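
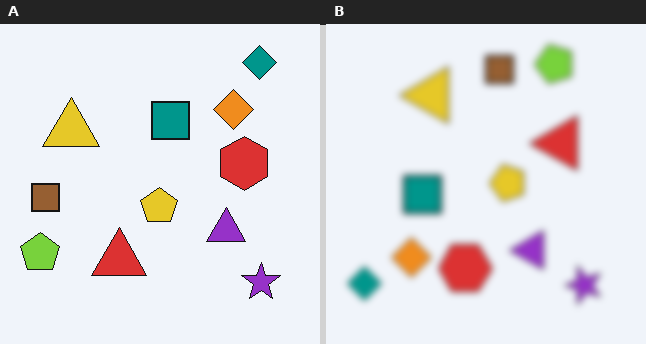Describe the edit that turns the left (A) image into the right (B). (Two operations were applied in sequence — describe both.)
Noticeably gaussian-blurred, then transposed (reflected across the top-left ↔ bottom-right diagonal).

Shape edges and outlines are uniformly softened across the whole image. Shapes have swapped their row and column positions — what was in the top-right is now in the bottom-left — a diagonal reflection.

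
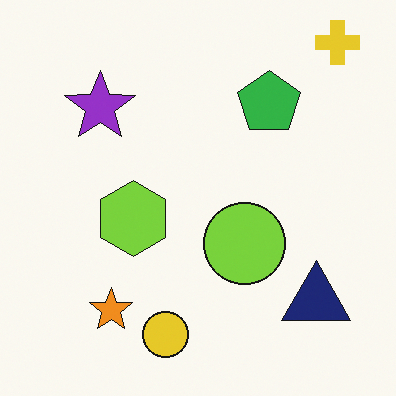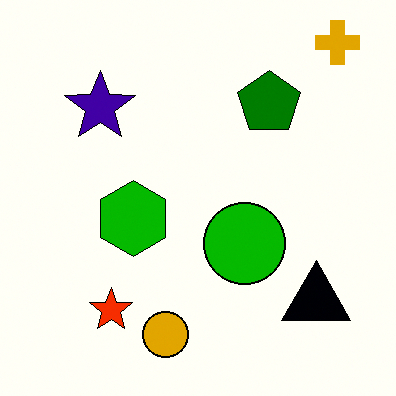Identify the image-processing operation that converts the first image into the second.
Boosted in contrast.

Tones are pushed away from mid-grey across the whole image — a global contrast change.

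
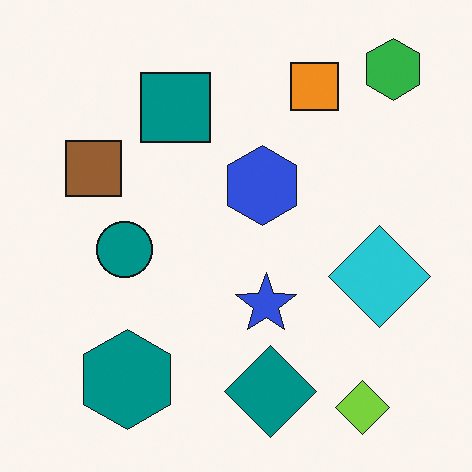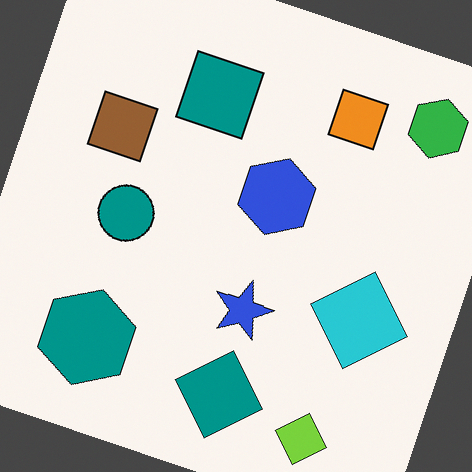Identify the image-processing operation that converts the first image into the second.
Rotated clockwise by a clearly visible amount.

Every shape is tilted by the same angle and the image corners show triangular fill wedges — a whole-image rotation by a non-right angle.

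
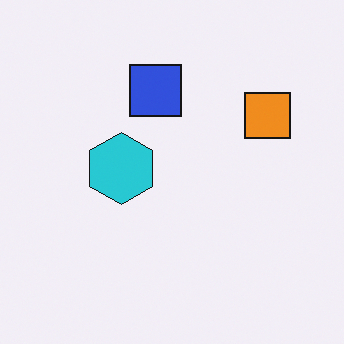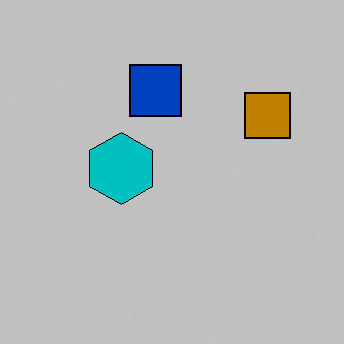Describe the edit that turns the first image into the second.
The transformation is: aggressively posterized.

Each flat color has snapped to a coarser quantized level — most visibly, the near-white background has dropped to a flat grey.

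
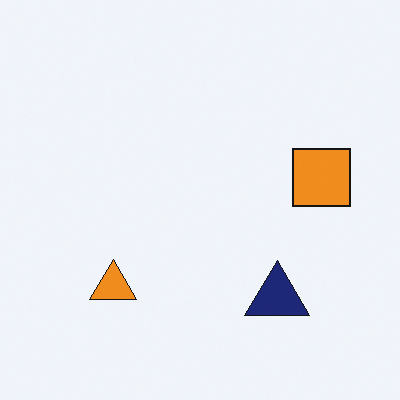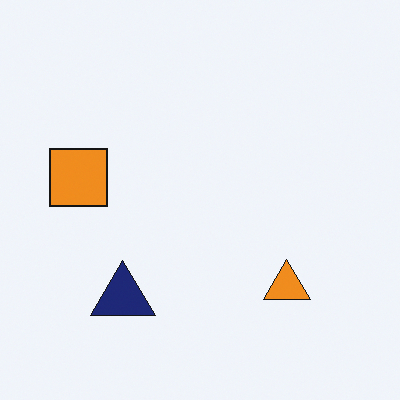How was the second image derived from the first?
The image was flipped horizontally (left ↔ right).

The orange square is in the right of the first image and the left of the second — shapes on opposite sides of the vertical midline have swapped in a mirror flip.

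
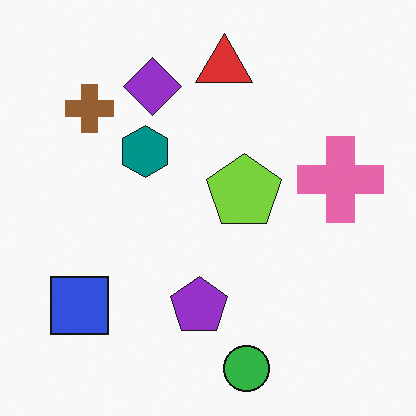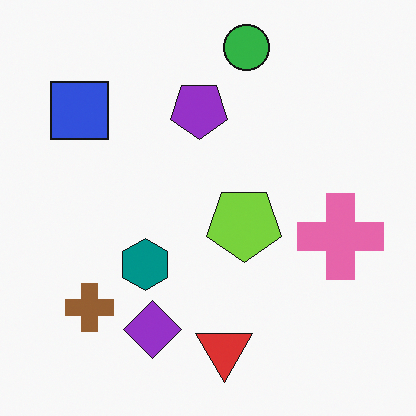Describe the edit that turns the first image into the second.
The transformation is: flipped vertically (top ↔ bottom).

The green circle is in the bottom of the first image and the top of the second — shapes on opposite sides of the horizontal midline have swapped in a mirror flip.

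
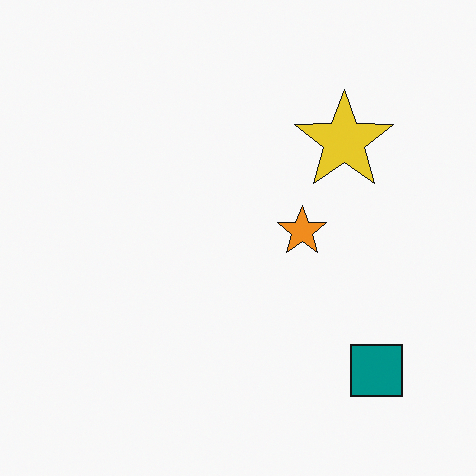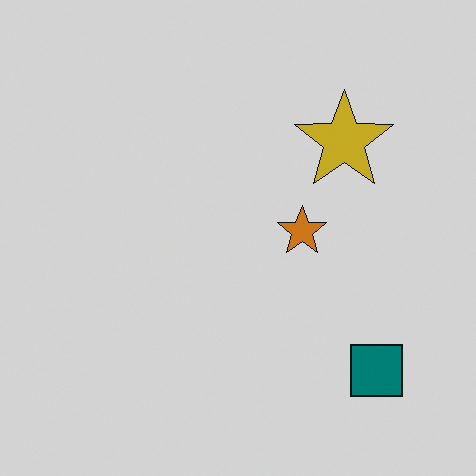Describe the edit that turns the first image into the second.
The image was darkened a little.

Every pixel — background and shapes alike — is uniformly darkened.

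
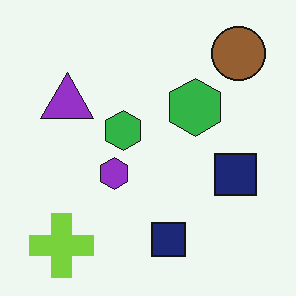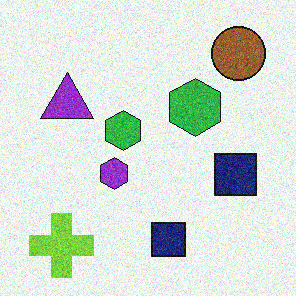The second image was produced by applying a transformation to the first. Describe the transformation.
Degraded with visible gaussian noise.

Random speckle covers the whole image, including the flat background.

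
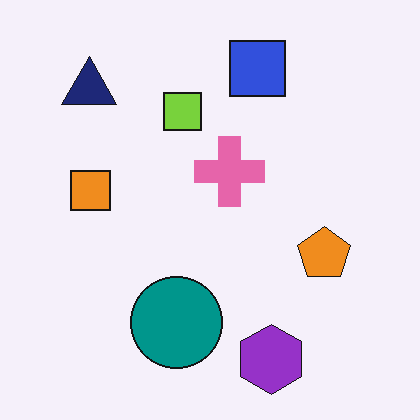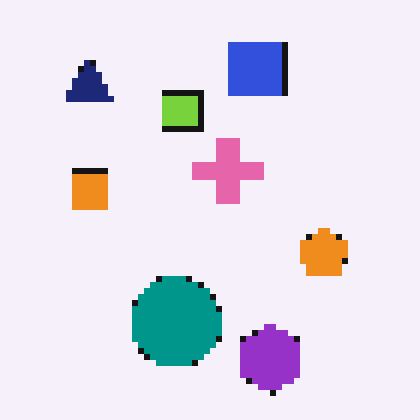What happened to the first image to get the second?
The image was pixelated into visible square blocks.

Shapes are reduced to large square blocks; fine edges and outlines are lost — a downscale-then-upscale (mosaic) effect.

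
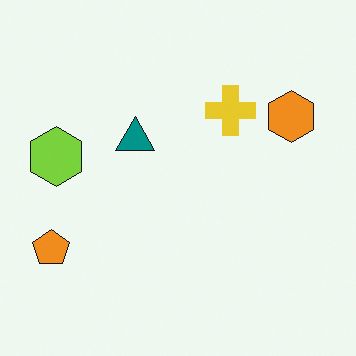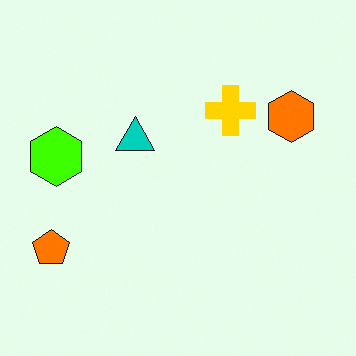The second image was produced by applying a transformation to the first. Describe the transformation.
Made much more vivid (saturation change).

All colors are more vivid — a global saturation change.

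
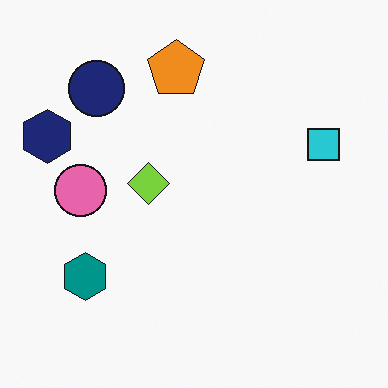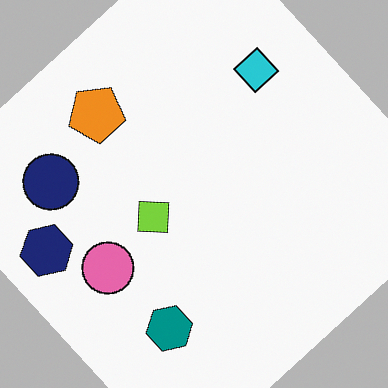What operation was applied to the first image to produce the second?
The transformation is: rotated counter-clockwise by a large amount — several tens of degrees.

Every shape is tilted by the same angle and the image corners show triangular fill wedges — a whole-image rotation by a non-right angle.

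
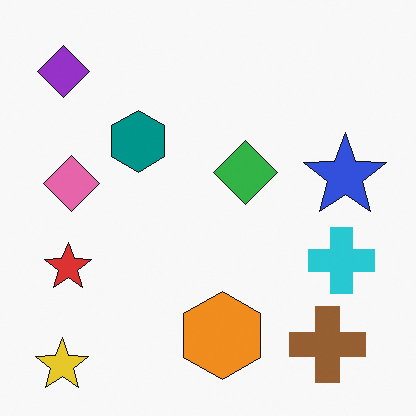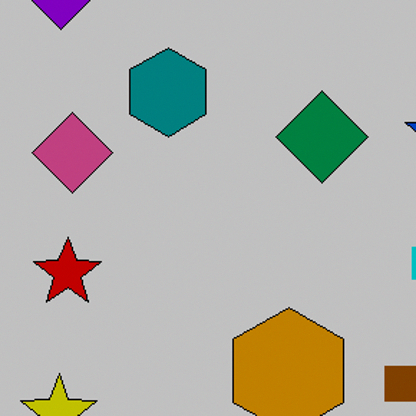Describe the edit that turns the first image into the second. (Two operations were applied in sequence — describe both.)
The second image is the first heavily posterized to just a handful of flat colors, then cropped slightly and scaled back up.

Each flat color has snapped to a coarser quantized level — most visibly, the near-white background has dropped to a flat grey. The visible shapes are larger and the field of view is narrower; shapes near the original edges may be partly or wholly outside the frame — a crop-and-rescale.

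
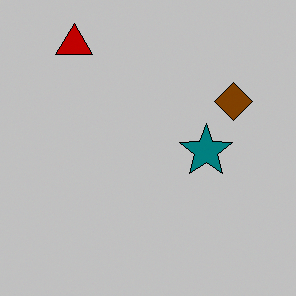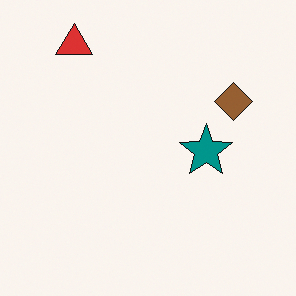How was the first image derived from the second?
This is the original image heavily posterized to just a handful of flat colors.

Each flat color has snapped to a coarser quantized level — most visibly, the near-white background has dropped to a flat grey.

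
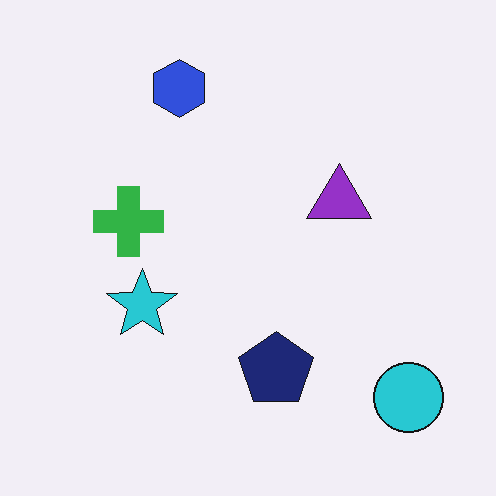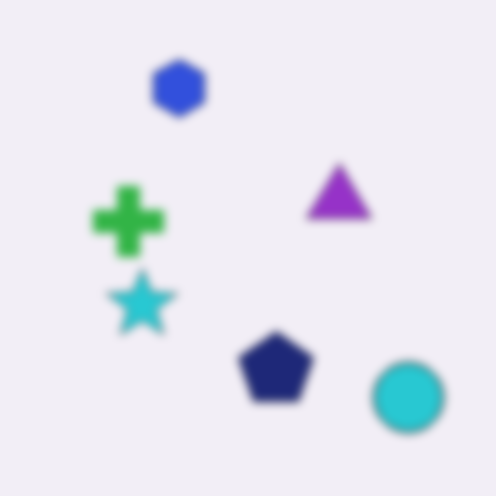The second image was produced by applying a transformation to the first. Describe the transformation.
This is the original image moderately blurred.

Shape edges and outlines are uniformly softened across the whole image.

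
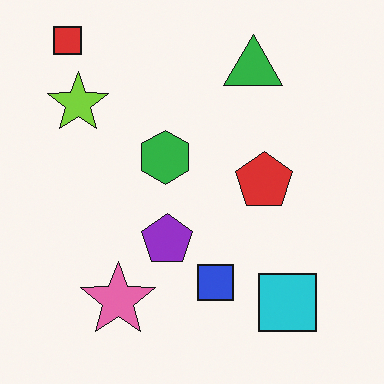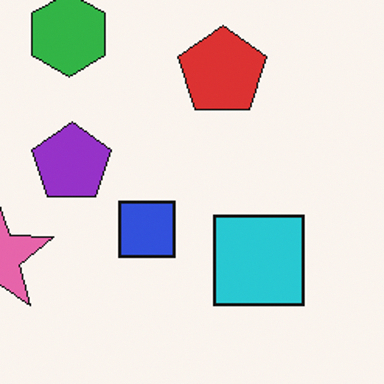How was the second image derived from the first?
It was cropped to a modestly smaller region and rescaled.

The visible shapes are larger and the field of view is narrower; shapes near the original edges may be partly or wholly outside the frame — a crop-and-rescale.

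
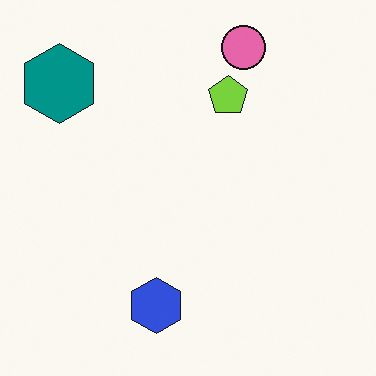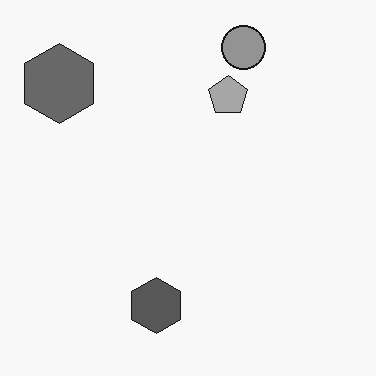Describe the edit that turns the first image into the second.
Converted to grayscale.

All color is removed — every shape is now a shade of grey.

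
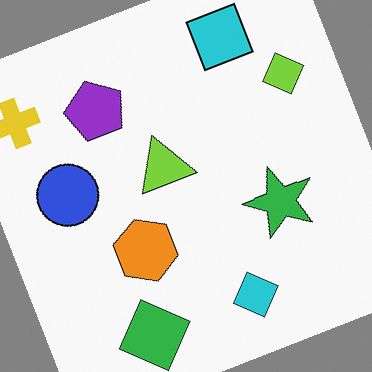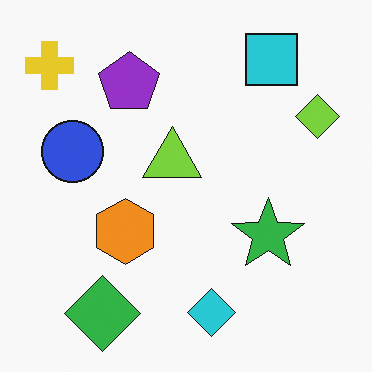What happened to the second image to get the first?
The first image is the second rotated counter-clockwise by a clearly visible amount.

Every shape is tilted by the same angle and the image corners show triangular fill wedges — a whole-image rotation by a non-right angle.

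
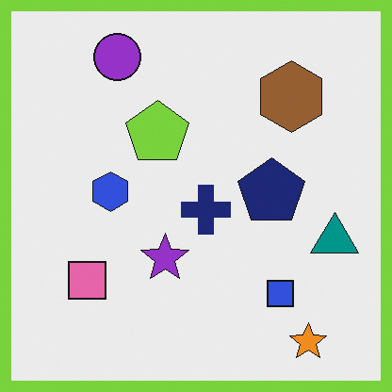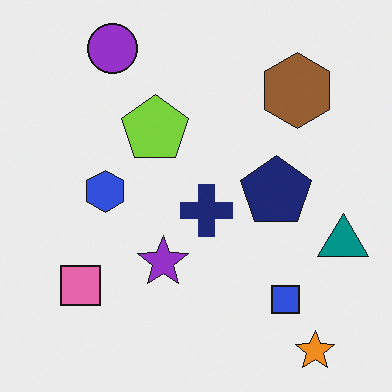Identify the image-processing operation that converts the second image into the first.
The image was framed with a lime border.

A solid lime frame runs around the edge of the first image, with the content slightly shrunk inside it.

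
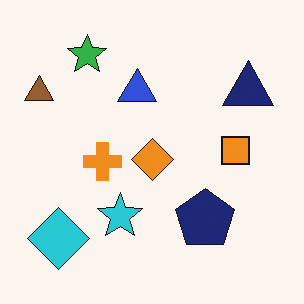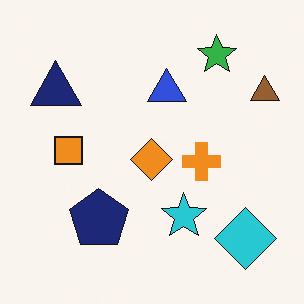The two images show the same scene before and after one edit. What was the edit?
It was flipped horizontally (left ↔ right).

The brown triangle is in the top-left of the first image and the top-right of the second — shapes on opposite sides of the vertical midline have swapped in a mirror flip.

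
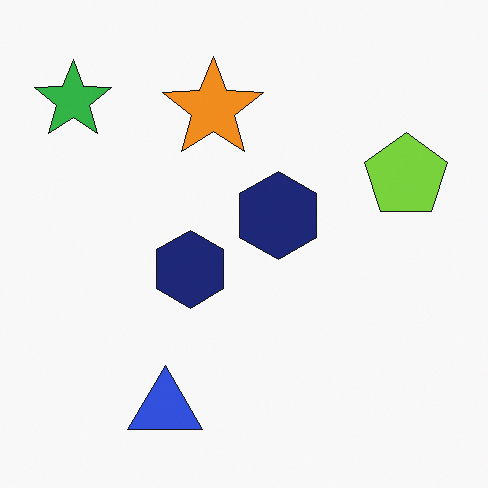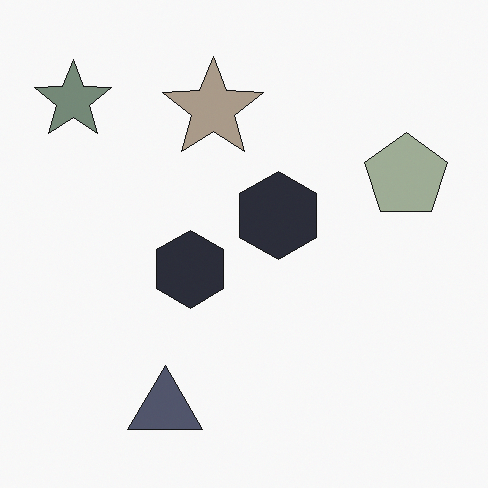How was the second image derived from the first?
The transformation is: made much more muted (saturation change).

All colors are more muted and greyish — a global saturation change.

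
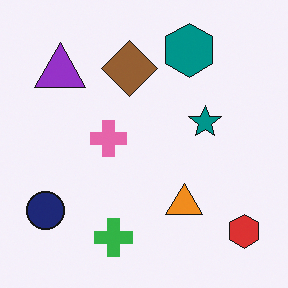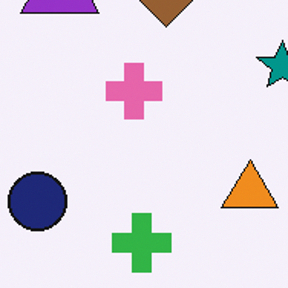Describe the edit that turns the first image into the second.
The transformation is: cropped to a modestly smaller region and rescaled.

The visible shapes are larger and the field of view is narrower; shapes near the original edges may be partly or wholly outside the frame — a crop-and-rescale.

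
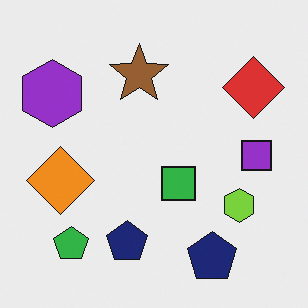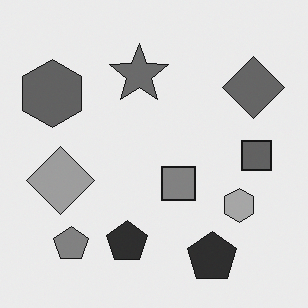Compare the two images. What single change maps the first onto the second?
It was converted to grayscale.

All color is removed — every shape is now a shade of grey.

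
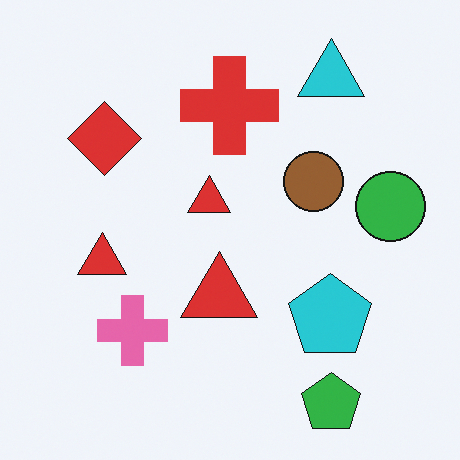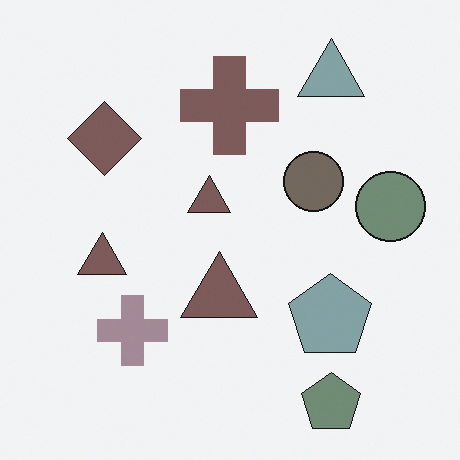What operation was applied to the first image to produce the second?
This is the original image made much more muted (saturation change).

All colors are more muted and greyish — a global saturation change.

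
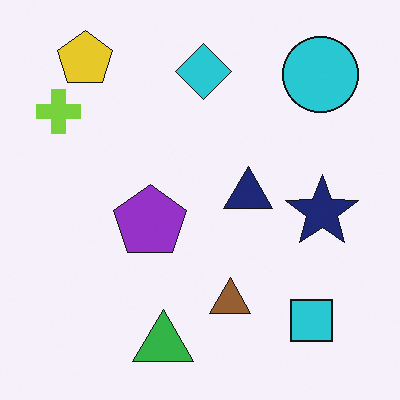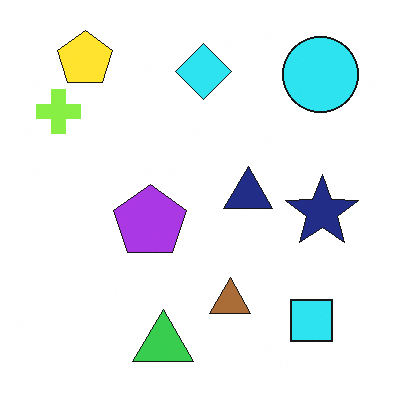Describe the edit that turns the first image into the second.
The transformation is: slightly brightened.

Every pixel — background and shapes alike — is uniformly brightened.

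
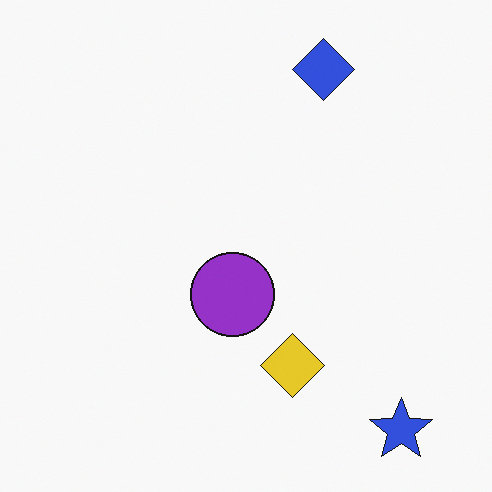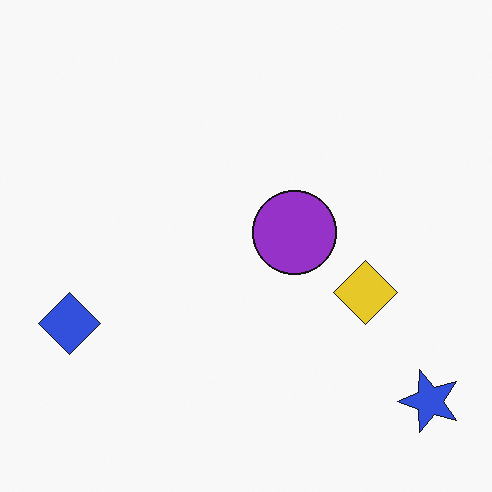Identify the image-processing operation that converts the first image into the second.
The second image is the first transposed (reflected across the top-left ↔ bottom-right diagonal).

Shapes have swapped their row and column positions — what was in the top-right is now in the bottom-left — a diagonal reflection.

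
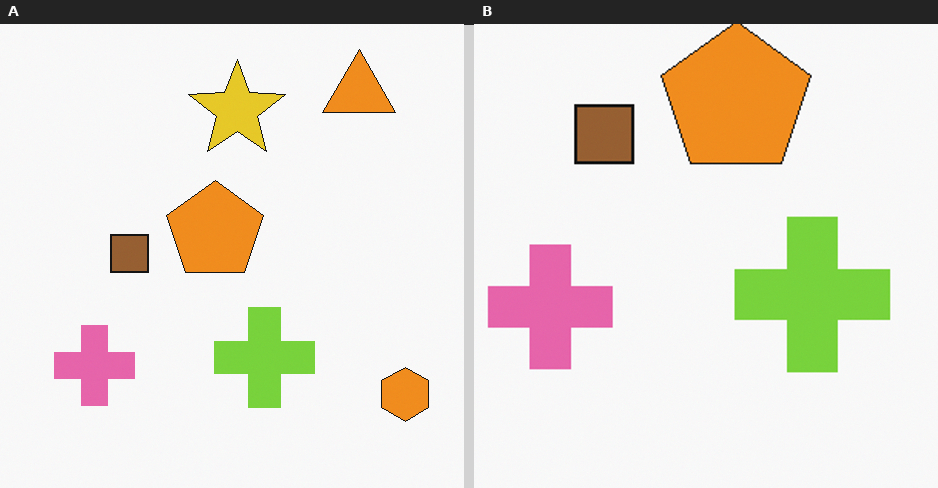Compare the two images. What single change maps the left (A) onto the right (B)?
The right (B) image is the left (A) cropped slightly and scaled back up.

The visible shapes are larger and the field of view is narrower; shapes near the original edges may be partly or wholly outside the frame — a crop-and-rescale.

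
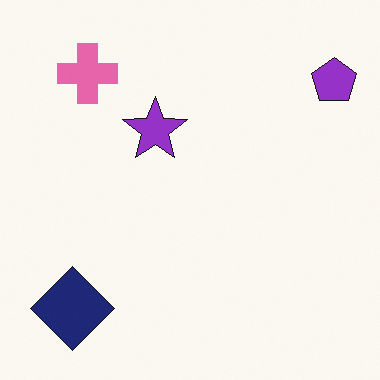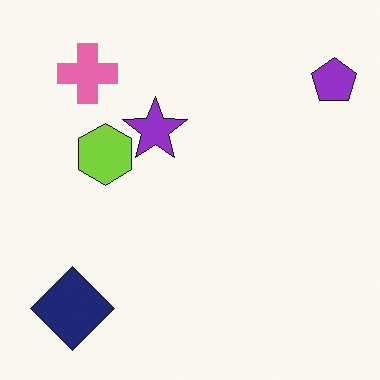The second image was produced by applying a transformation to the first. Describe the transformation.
The image was overlaid with an additional lime hexagon.

A lime hexagon appears in the second image that is absent from the first.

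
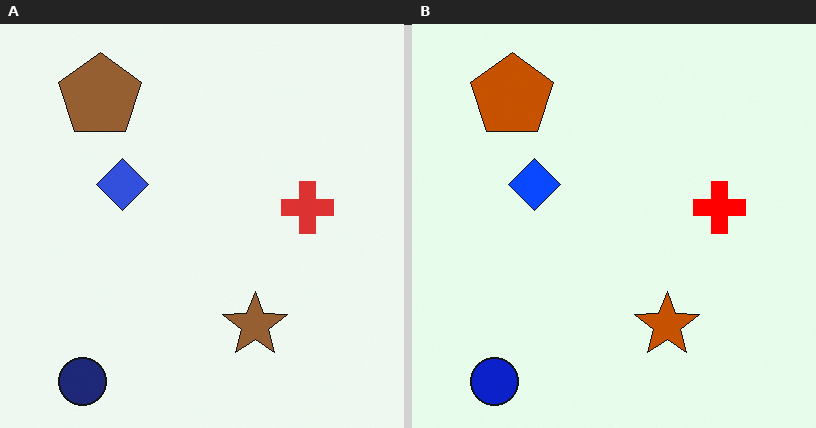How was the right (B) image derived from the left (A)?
Made much more vivid (saturation change).

All colors are more vivid — a global saturation change.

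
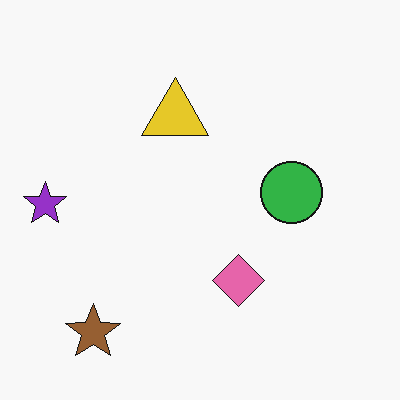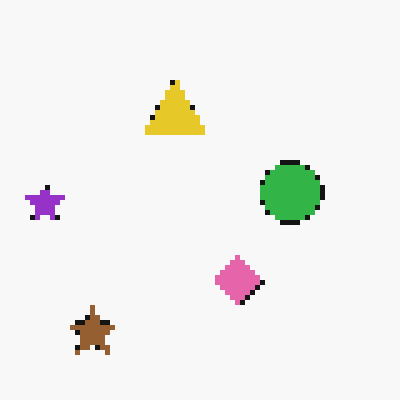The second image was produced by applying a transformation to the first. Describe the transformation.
The second image is the first mildly pixelated.

Shapes are reduced to large square blocks; fine edges and outlines are lost — a downscale-then-upscale (mosaic) effect.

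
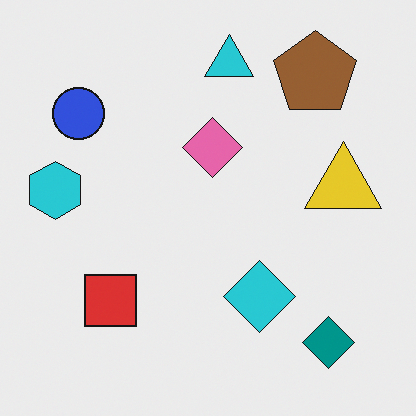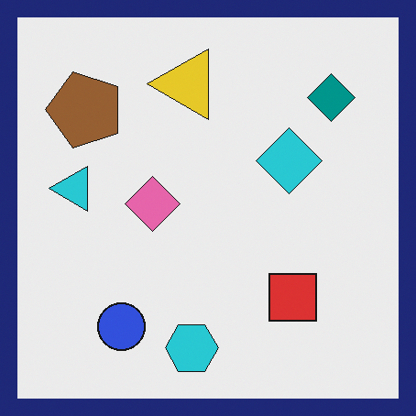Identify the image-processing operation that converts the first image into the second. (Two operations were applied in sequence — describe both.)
The transformation is: rotated 90° counter-clockwise, then framed with a navy border.

The teal diamond sits in the bottom-right of the first image and the top-right of the second — consistent with a whole-image 90° counter-clockwise rotation. A solid navy frame runs around the edge of the second image, with the content slightly shrunk inside it.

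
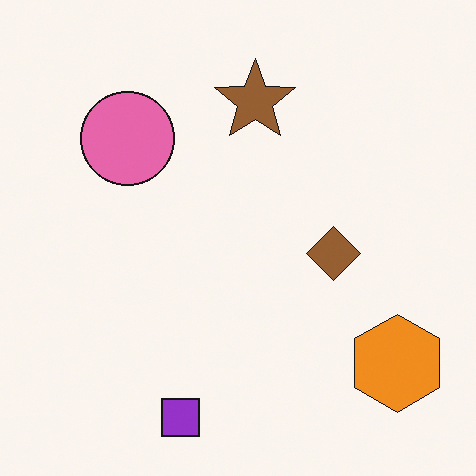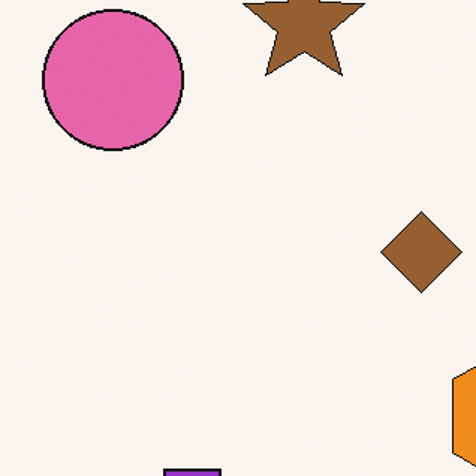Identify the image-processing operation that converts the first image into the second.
This is the original image cropped to a modestly smaller region and rescaled.

The visible shapes are larger and the field of view is narrower; shapes near the original edges may be partly or wholly outside the frame — a crop-and-rescale.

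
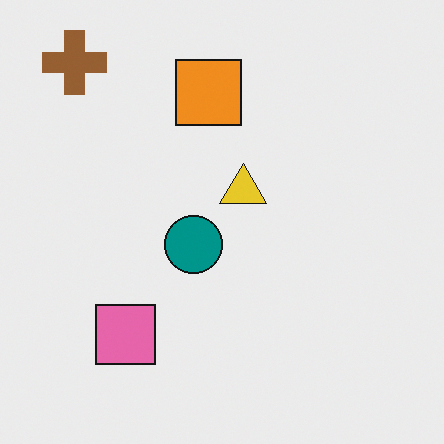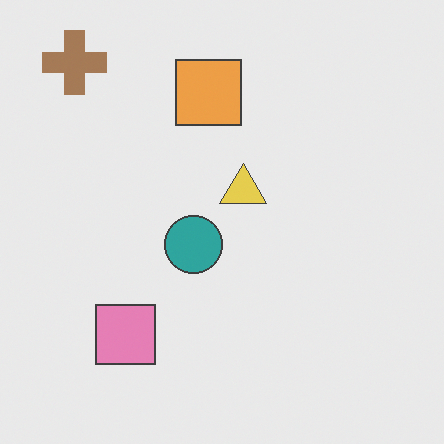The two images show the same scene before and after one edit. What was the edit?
Given slightly reduced contrast.

Tones are pushed toward mid-grey across the whole image — a global contrast change.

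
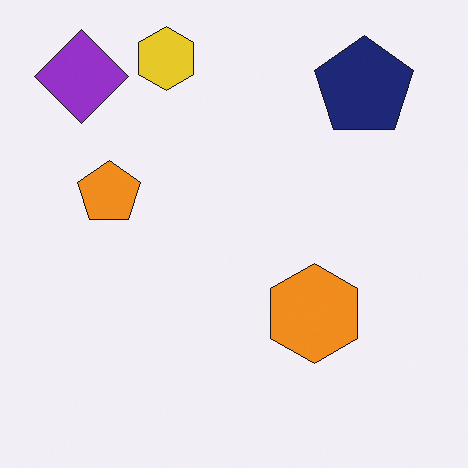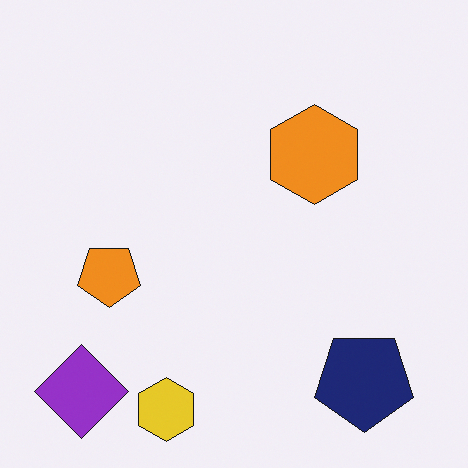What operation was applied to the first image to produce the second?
This is the original image flipped vertically (top ↔ bottom).

The yellow hexagon is in the top of the first image and the bottom of the second — shapes on opposite sides of the horizontal midline have swapped in a mirror flip.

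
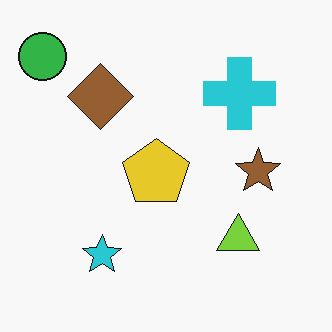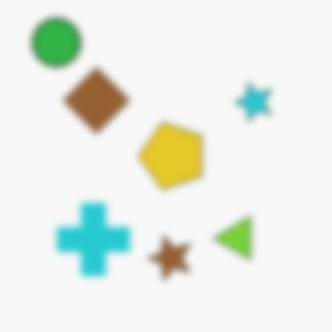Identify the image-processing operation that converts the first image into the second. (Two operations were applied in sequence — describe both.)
Transposed (reflected across the top-left ↔ bottom-right diagonal), then noticeably gaussian-blurred.

Shapes have swapped their row and column positions — what was in the top-right is now in the bottom-left — a diagonal reflection. Shape edges and outlines are uniformly softened across the whole image.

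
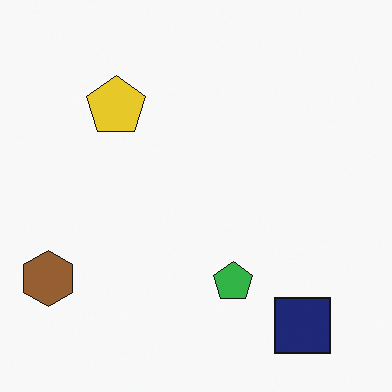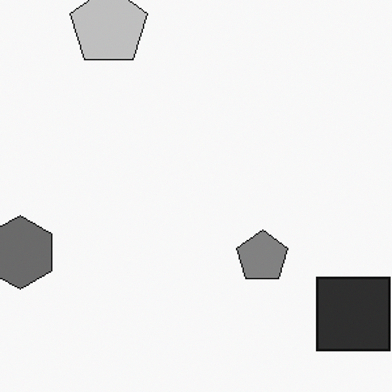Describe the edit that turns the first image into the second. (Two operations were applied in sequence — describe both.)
This is the original image converted to grayscale, then cropped slightly and scaled back up.

All color is removed — every shape is now a shade of grey. The visible shapes are larger and the field of view is narrower; shapes near the original edges may be partly or wholly outside the frame — a crop-and-rescale.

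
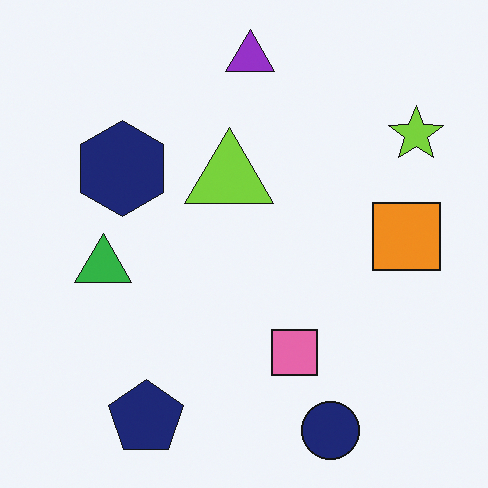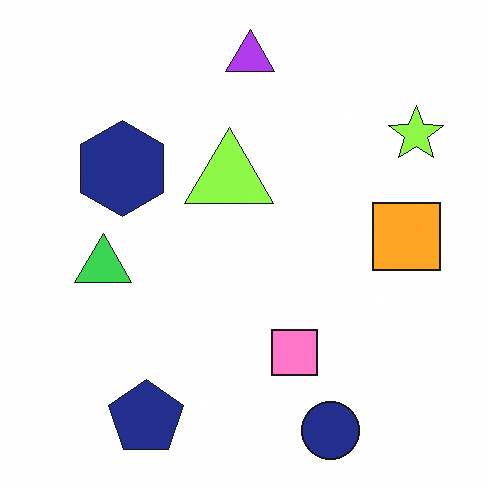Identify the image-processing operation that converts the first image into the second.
The transformation is: brightened a little.

Every pixel — background and shapes alike — is uniformly brightened.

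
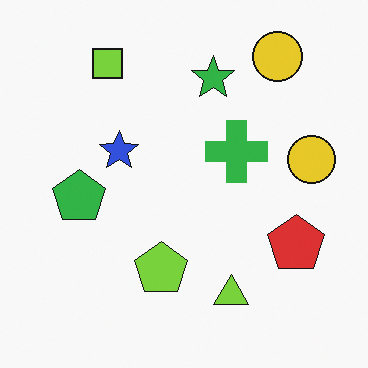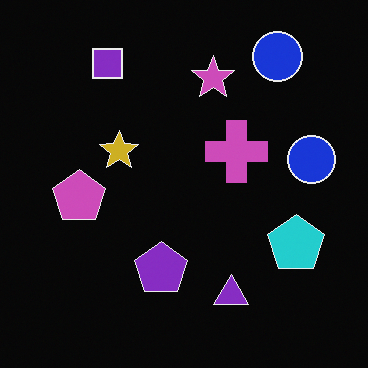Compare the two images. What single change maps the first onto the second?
The second image is the first color-inverted (negative).

The light background has become dark and every shape's color is its complement — a photographic negative.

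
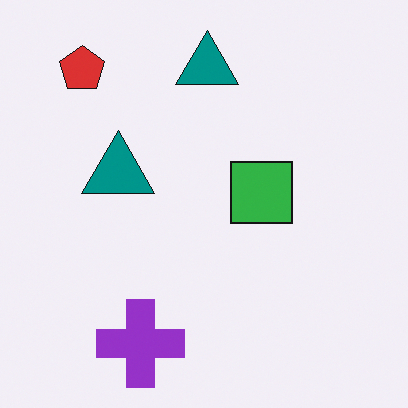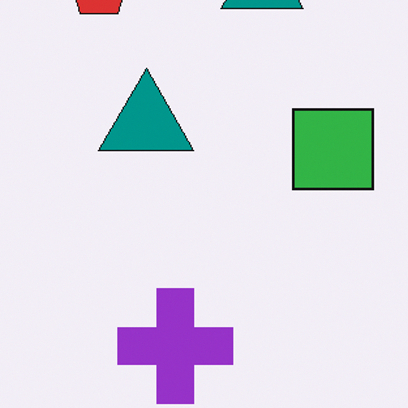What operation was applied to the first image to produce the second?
Cropped slightly and scaled back up.

The visible shapes are larger and the field of view is narrower; shapes near the original edges may be partly or wholly outside the frame — a crop-and-rescale.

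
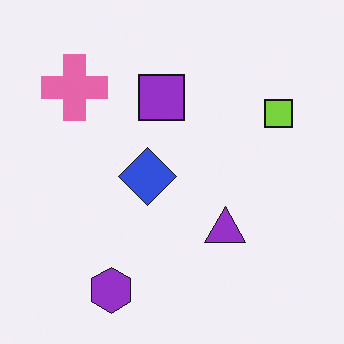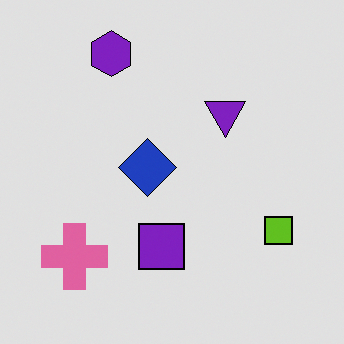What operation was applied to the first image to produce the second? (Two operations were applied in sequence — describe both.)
The second image is the first flipped vertically (top ↔ bottom), then posterized to a reduced palette.

The purple hexagon is in the bottom-left of the first image and the top-left of the second — shapes on opposite sides of the horizontal midline have swapped in a mirror flip. Each flat color has snapped to a coarser quantized level — most visibly, the near-white background has dropped to a flat grey.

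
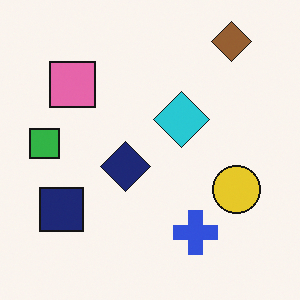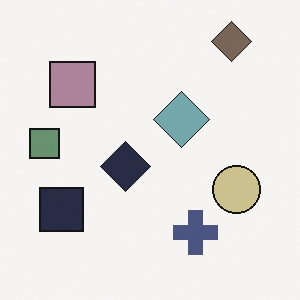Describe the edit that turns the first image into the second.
The second image is the first made much more muted (saturation change).

All colors are more muted and greyish — a global saturation change.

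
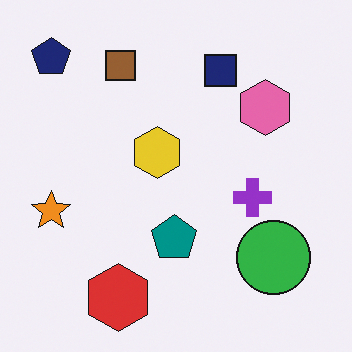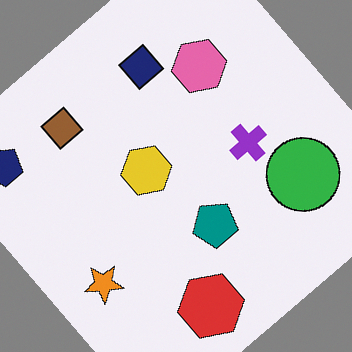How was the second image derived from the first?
The transformation is: rotated counter-clockwise by a large amount — several tens of degrees.

Every shape is tilted by the same angle and the image corners show triangular fill wedges — a whole-image rotation by a non-right angle.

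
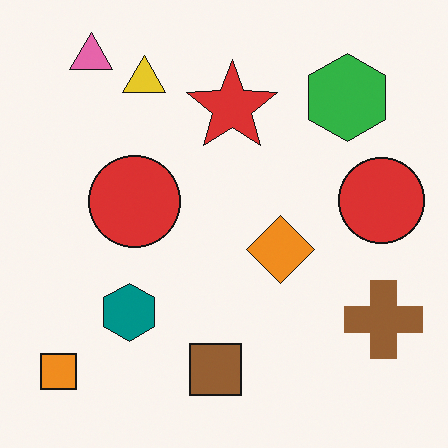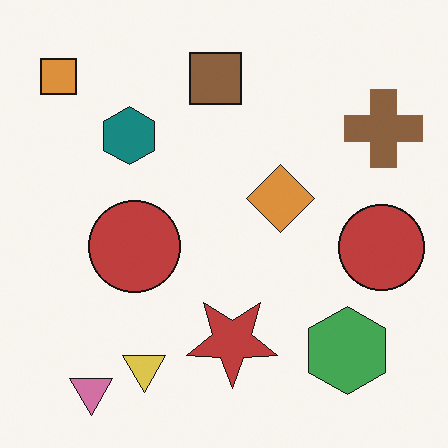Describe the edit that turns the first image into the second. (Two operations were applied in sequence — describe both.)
Slightly desaturated, then flipped vertically (top ↔ bottom).

All colors are more muted and greyish — a global saturation change. The pink triangle is in the top-left of the first image and the bottom-left of the second — shapes on opposite sides of the horizontal midline have swapped in a mirror flip.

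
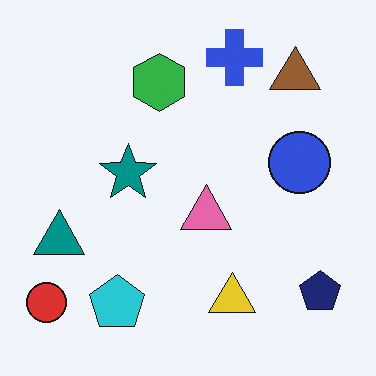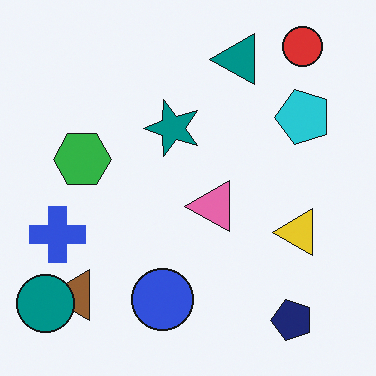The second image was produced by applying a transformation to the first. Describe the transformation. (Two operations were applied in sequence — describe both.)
It was transposed (reflected across the top-left ↔ bottom-right diagonal), then overlaid with an additional teal circle.

Shapes have swapped their row and column positions — what was in the top-right is now in the bottom-left — a diagonal reflection. A teal circle appears in the second image that is absent from the first.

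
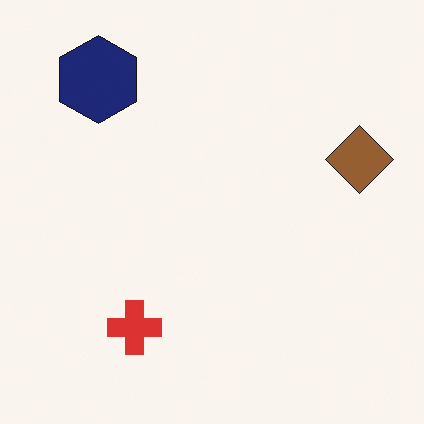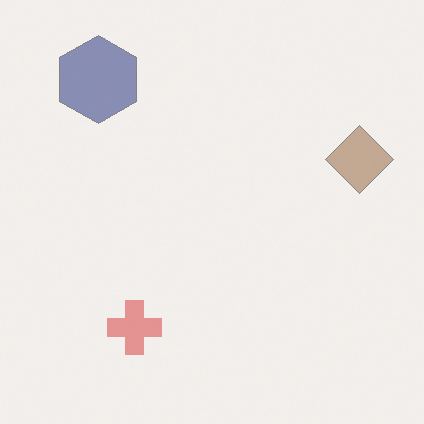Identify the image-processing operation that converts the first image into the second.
The second image is the first given much lower contrast.

Tones are pushed toward mid-grey across the whole image — a global contrast change.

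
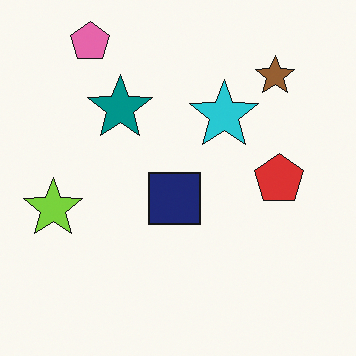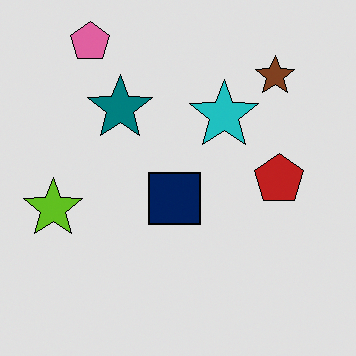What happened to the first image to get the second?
Moderately posterized.

Each flat color has snapped to a coarser quantized level — most visibly, the near-white background has dropped to a flat grey.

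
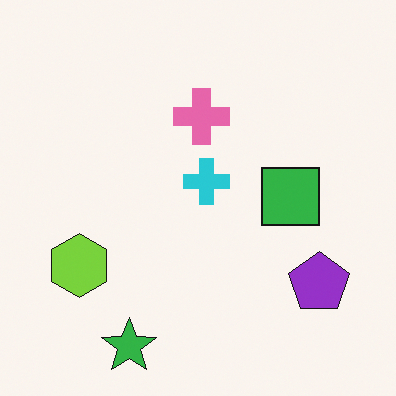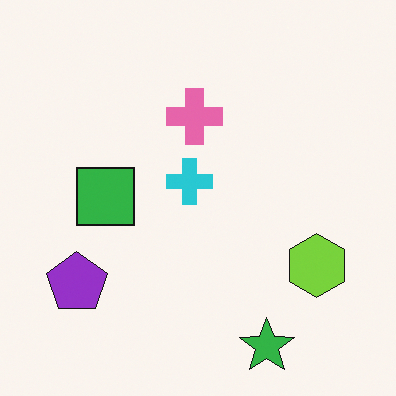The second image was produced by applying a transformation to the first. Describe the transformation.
This is the original image flipped horizontally (left ↔ right).

The purple pentagon is in the bottom-right of the first image and the bottom-left of the second — shapes on opposite sides of the vertical midline have swapped in a mirror flip.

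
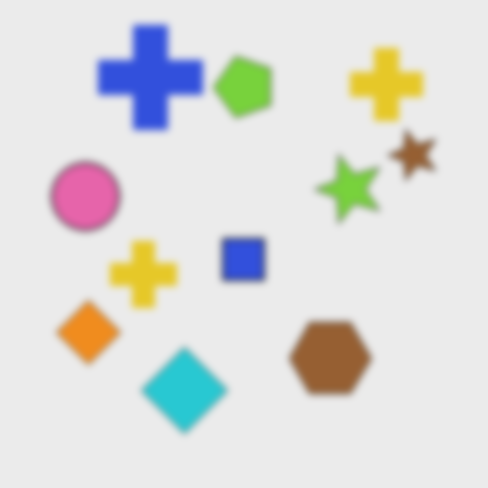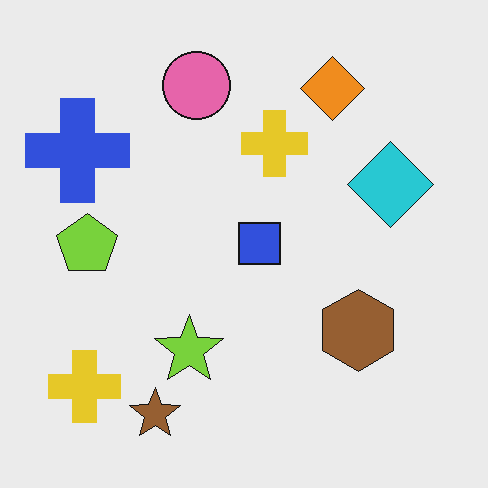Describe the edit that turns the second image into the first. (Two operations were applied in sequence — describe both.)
The transformation is: moderately blurred, then transposed (reflected across the top-left ↔ bottom-right diagonal).

Shape edges and outlines are uniformly softened across the whole image. Shapes have swapped their row and column positions — what was in the top-right is now in the bottom-left — a diagonal reflection.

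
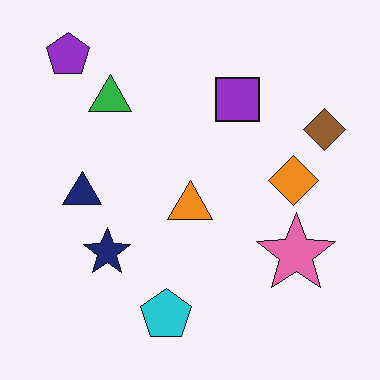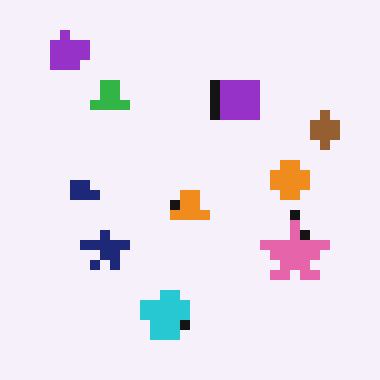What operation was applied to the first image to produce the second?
The image was coarsely pixelated.

Shapes are reduced to large square blocks; fine edges and outlines are lost — a downscale-then-upscale (mosaic) effect.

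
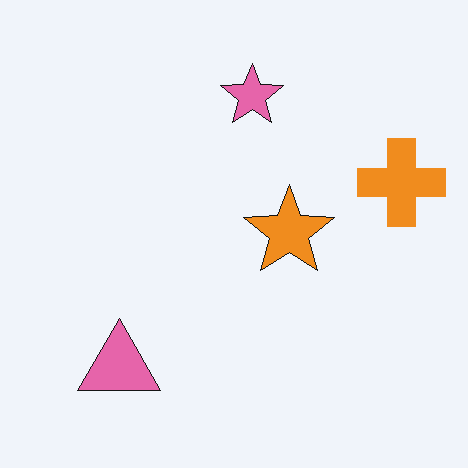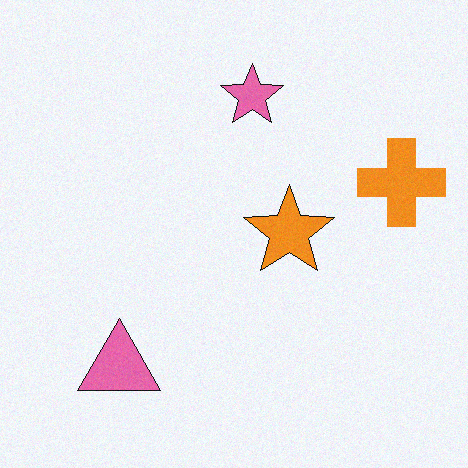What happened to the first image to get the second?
It was degraded with subtle gaussian noise.

Random speckle covers the whole image, including the flat background.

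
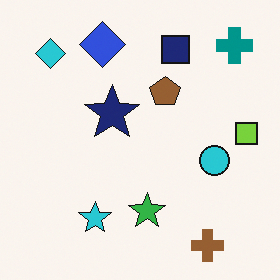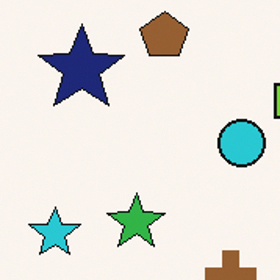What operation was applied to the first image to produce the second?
It was cropped to a modestly smaller region and rescaled.

The visible shapes are larger and the field of view is narrower; shapes near the original edges may be partly or wholly outside the frame — a crop-and-rescale.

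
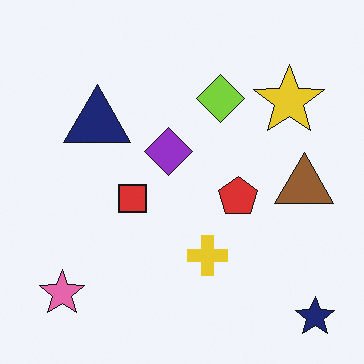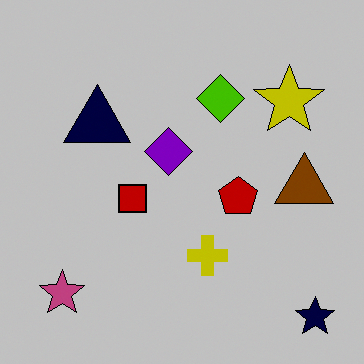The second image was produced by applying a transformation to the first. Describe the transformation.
This is the original image heavily posterized to just a handful of flat colors.

Each flat color has snapped to a coarser quantized level — most visibly, the near-white background has dropped to a flat grey.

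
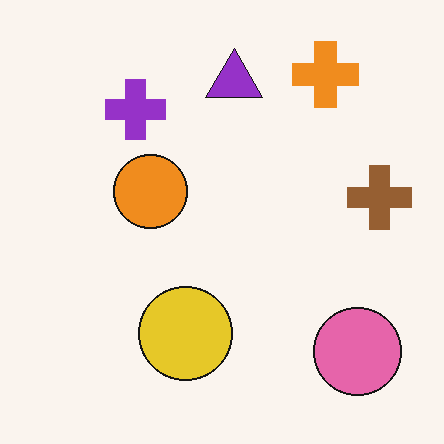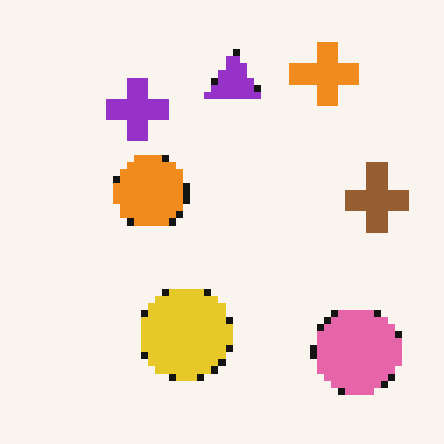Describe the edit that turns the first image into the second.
The image was moderately pixelated.

Shapes are reduced to large square blocks; fine edges and outlines are lost — a downscale-then-upscale (mosaic) effect.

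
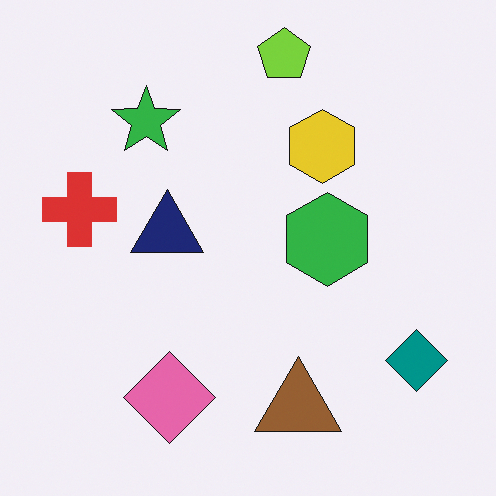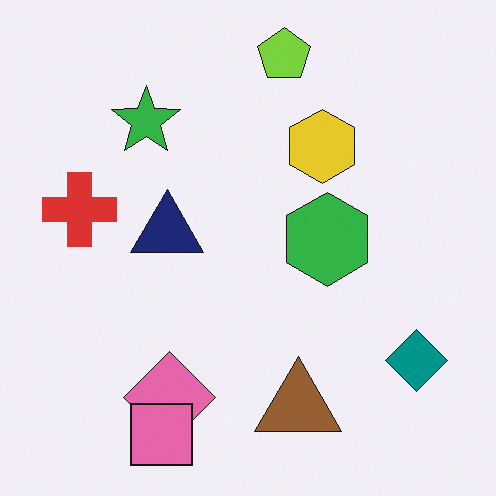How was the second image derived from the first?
It was overlaid with an additional pink square.

A pink square appears in the second image that is absent from the first.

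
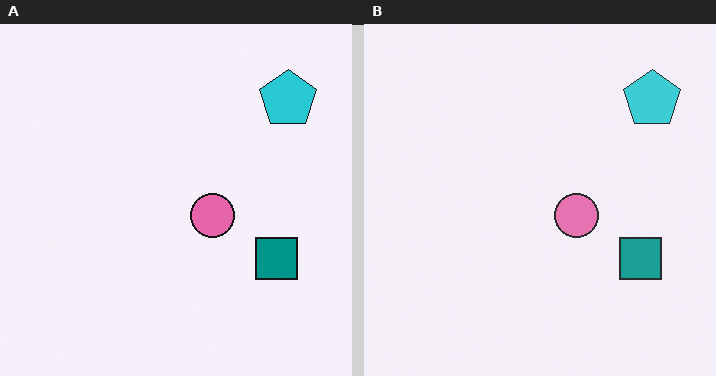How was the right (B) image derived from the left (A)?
It was given slightly reduced contrast.

Tones are pushed toward mid-grey across the whole image — a global contrast change.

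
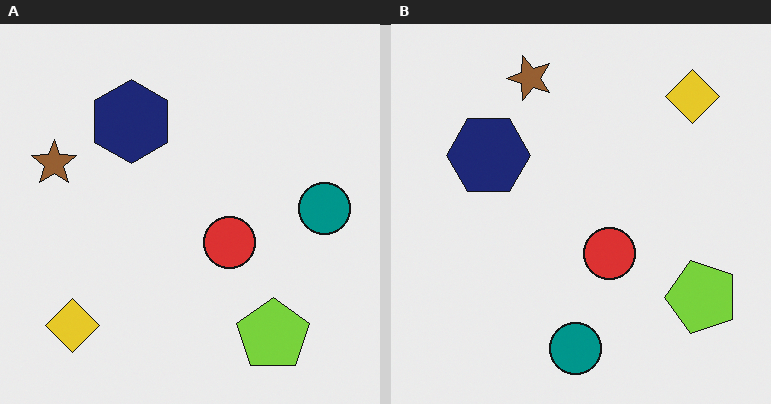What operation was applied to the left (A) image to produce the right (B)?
This is the original image transposed (reflected across the top-left ↔ bottom-right diagonal).

Shapes have swapped their row and column positions — what was in the top-right is now in the bottom-left — a diagonal reflection.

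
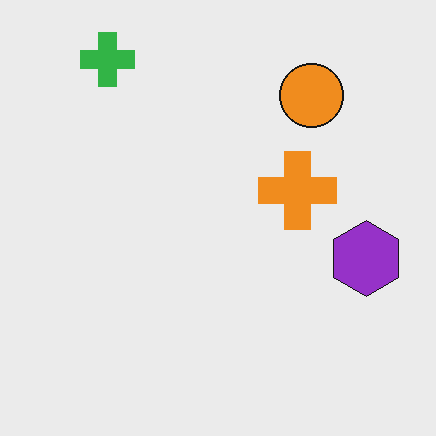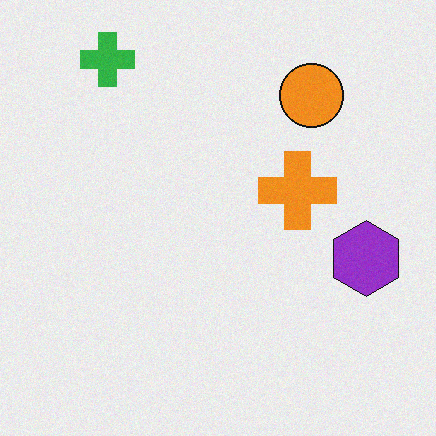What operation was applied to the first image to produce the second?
It was degraded with light additive noise.

Random speckle covers the whole image, including the flat background.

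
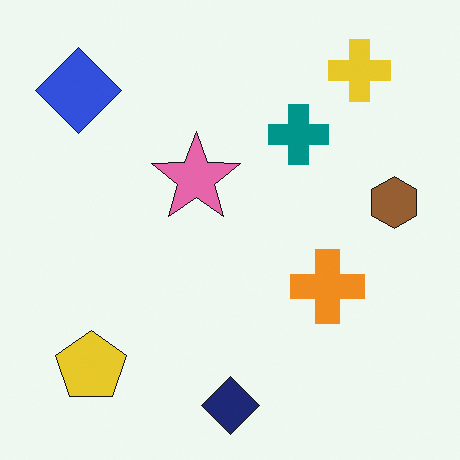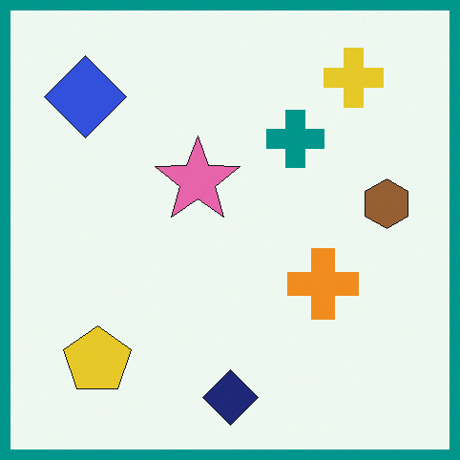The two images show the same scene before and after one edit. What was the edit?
The image was framed with a teal border.

A solid teal frame runs around the edge of the second image, with the content slightly shrunk inside it.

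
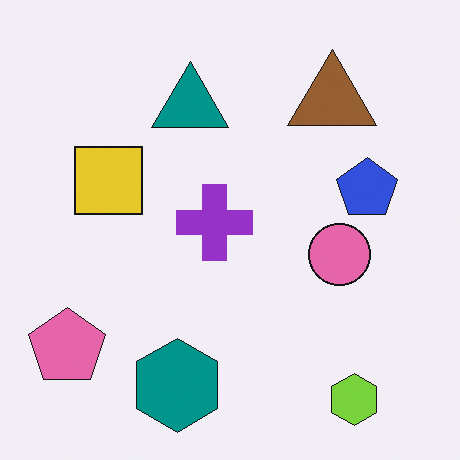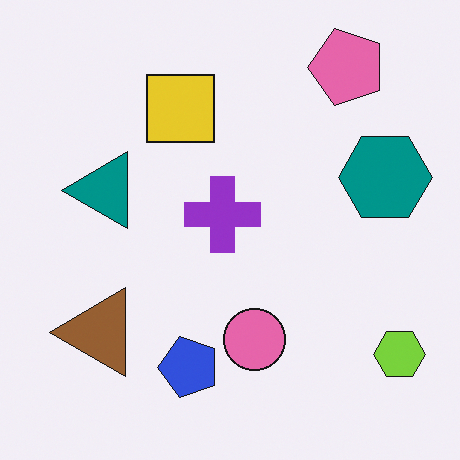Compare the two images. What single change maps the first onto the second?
The image was transposed (reflected across the top-left ↔ bottom-right diagonal).

Shapes have swapped their row and column positions — what was in the top-right is now in the bottom-left — a diagonal reflection.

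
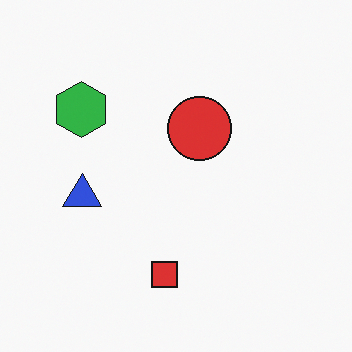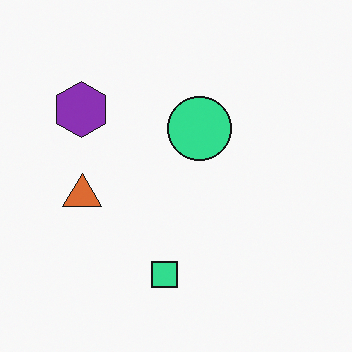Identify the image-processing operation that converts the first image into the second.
Hue-shifted by a moderate amount.

Every shape's color has rotated by the same amount around the hue wheel — a uniform hue shift.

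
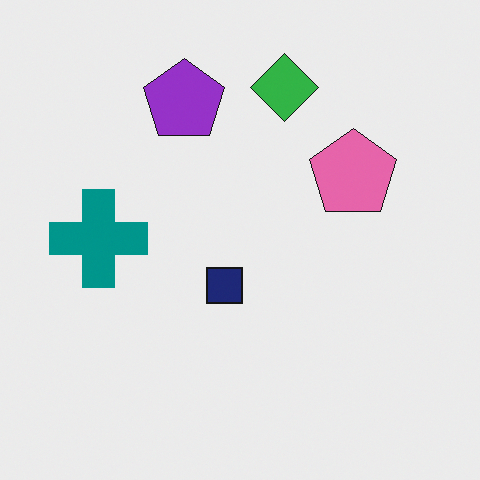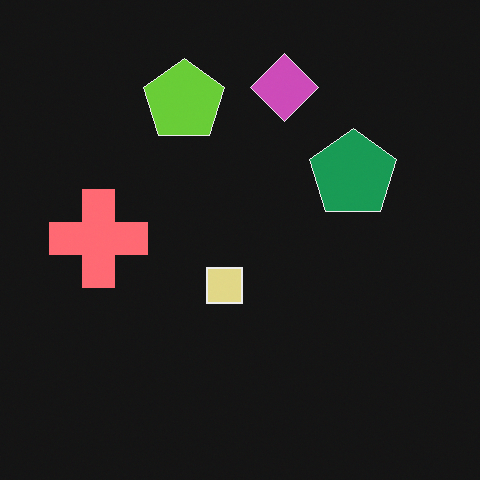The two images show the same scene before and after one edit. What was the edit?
The image was color-inverted (negative).

The light background has become dark and every shape's color is its complement — a photographic negative.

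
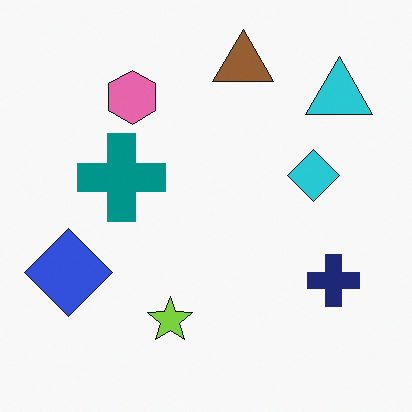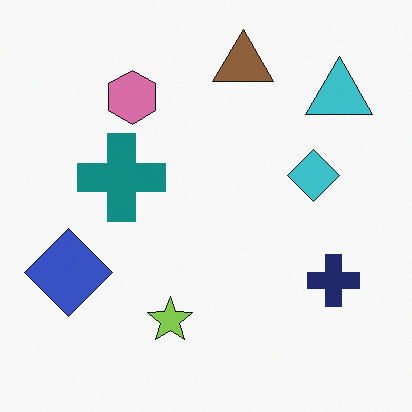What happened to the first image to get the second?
This is the original image slightly desaturated.

All colors are more muted and greyish — a global saturation change.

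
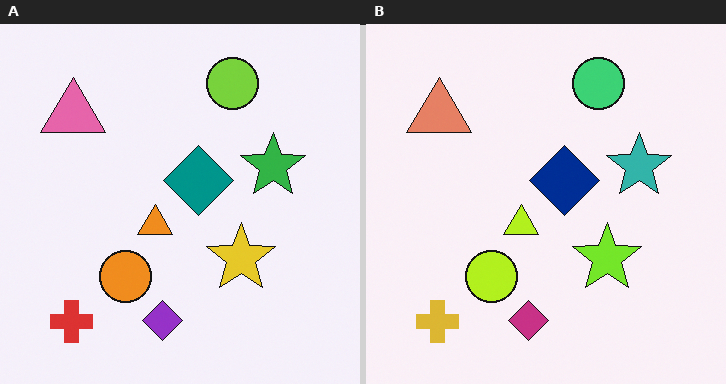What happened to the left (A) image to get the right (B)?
It was hue-shifted slightly.

Every shape's color has rotated by the same amount around the hue wheel — a uniform hue shift.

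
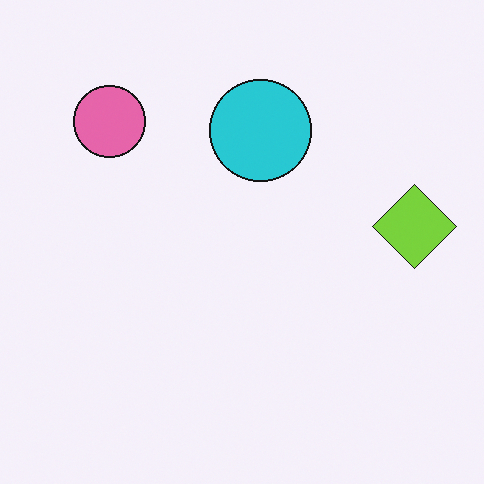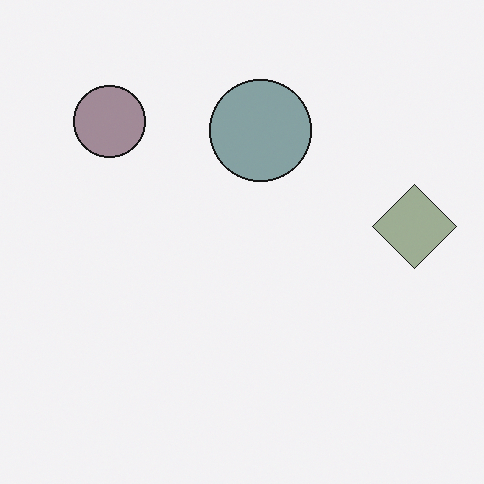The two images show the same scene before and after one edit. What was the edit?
This is the original image made much more muted (saturation change).

All colors are more muted and greyish — a global saturation change.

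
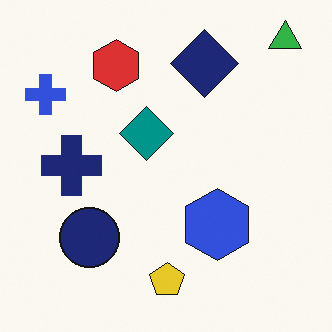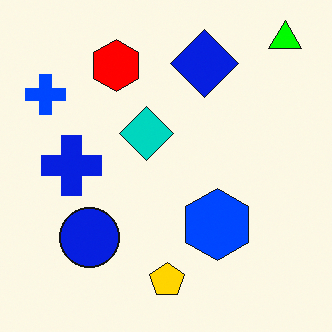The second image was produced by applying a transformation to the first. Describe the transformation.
It was made much more vivid (saturation change).

All colors are more vivid — a global saturation change.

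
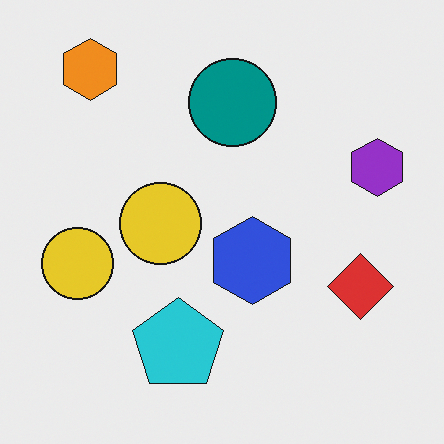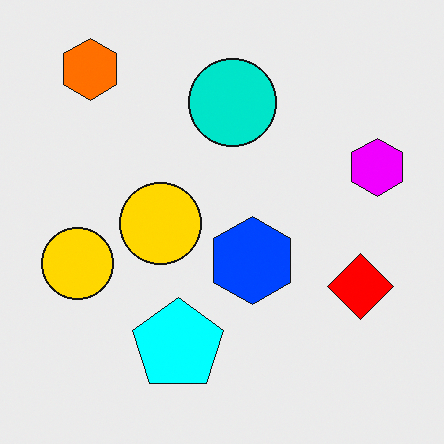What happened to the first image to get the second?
It was made much more vivid (saturation change).

All colors are more vivid — a global saturation change.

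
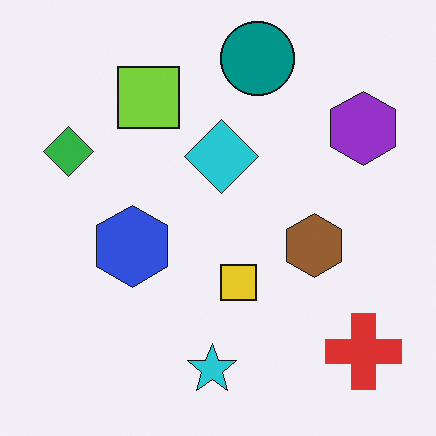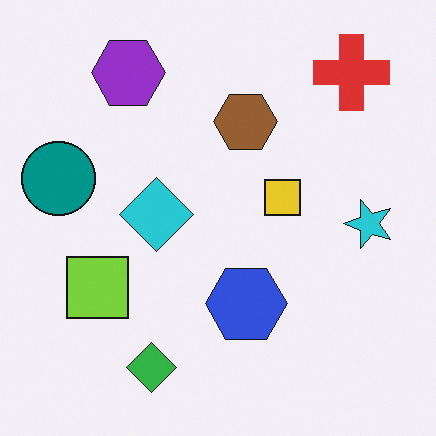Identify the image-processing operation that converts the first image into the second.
Rotated 90° counter-clockwise.

The red cross sits in the bottom-right of the first image and the top-right of the second — consistent with a whole-image 90° counter-clockwise rotation.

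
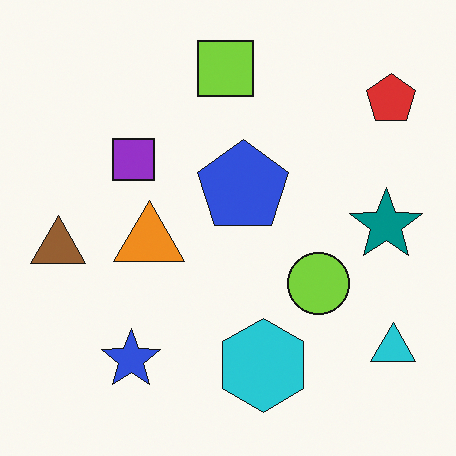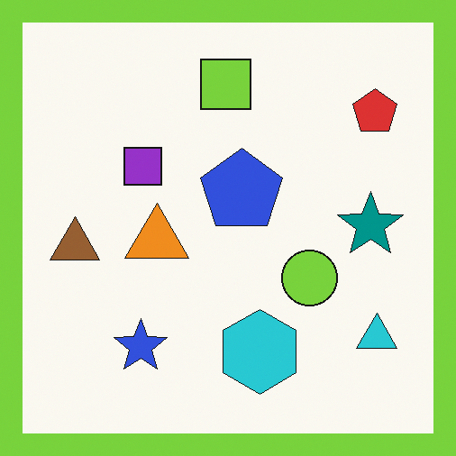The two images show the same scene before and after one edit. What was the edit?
The second image is the first framed with a lime border.

A solid lime frame runs around the edge of the second image, with the content slightly shrunk inside it.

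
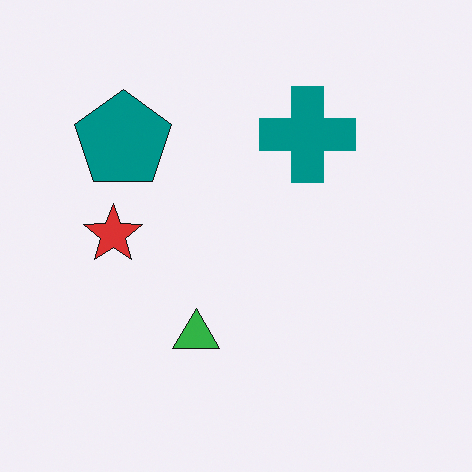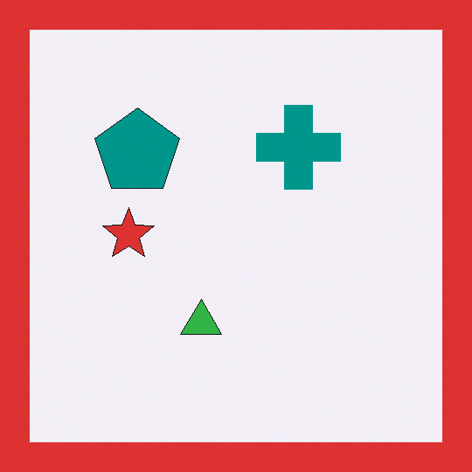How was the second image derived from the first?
It was framed with a red border.

A solid red frame runs around the edge of the second image, with the content slightly shrunk inside it.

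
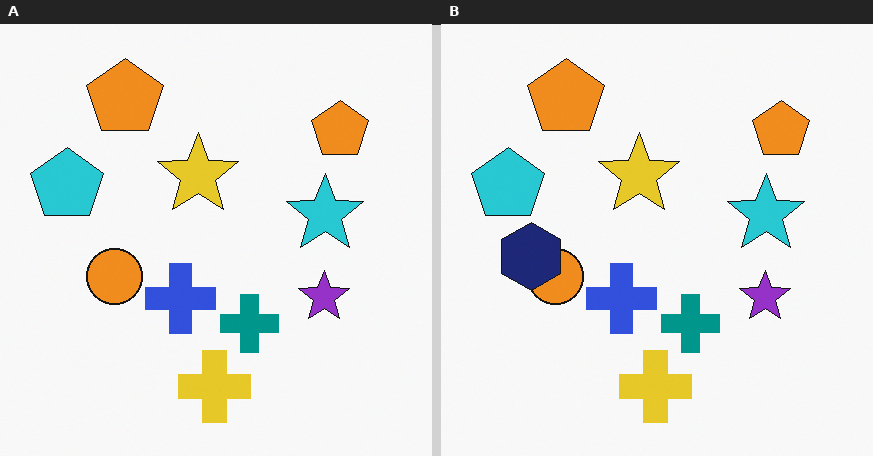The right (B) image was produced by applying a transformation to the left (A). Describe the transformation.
The image was overlaid with an additional navy hexagon.

A navy hexagon appears in the right (B) image that is absent from the left (A).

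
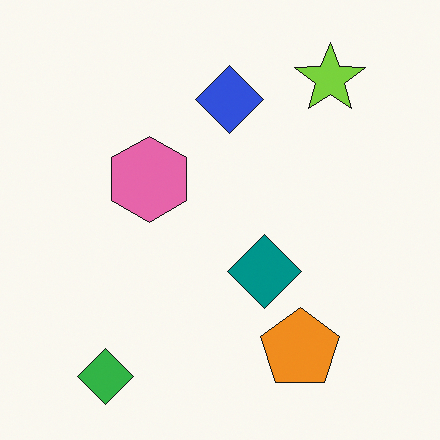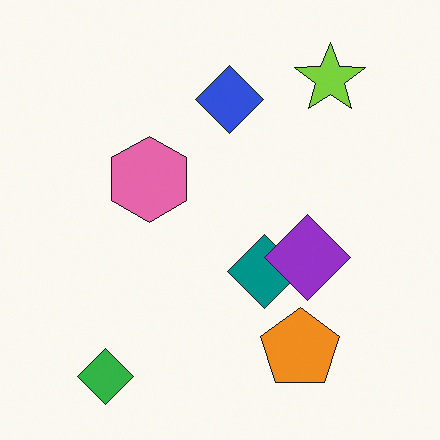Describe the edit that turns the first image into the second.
The second image is the first overlaid with an additional purple diamond.

A purple diamond appears in the second image that is absent from the first.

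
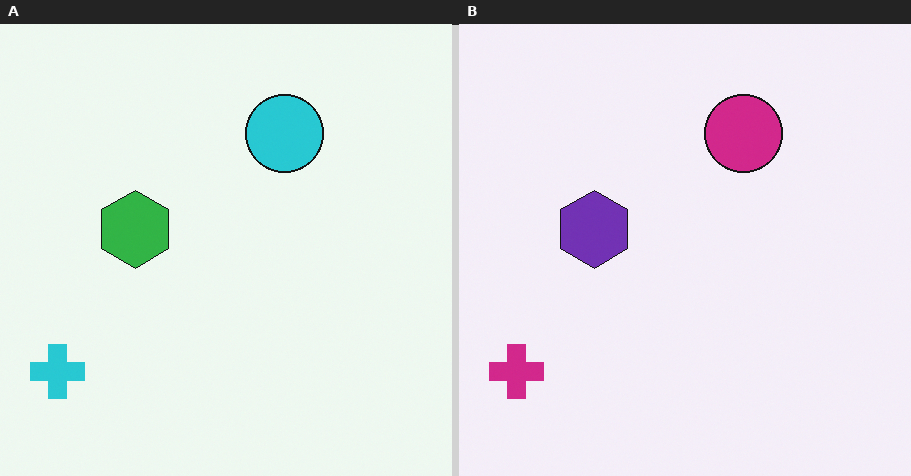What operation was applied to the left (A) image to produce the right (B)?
The image was hue-shifted through roughly a third of the color wheel.

Every shape's color has rotated by the same amount around the hue wheel — a uniform hue shift.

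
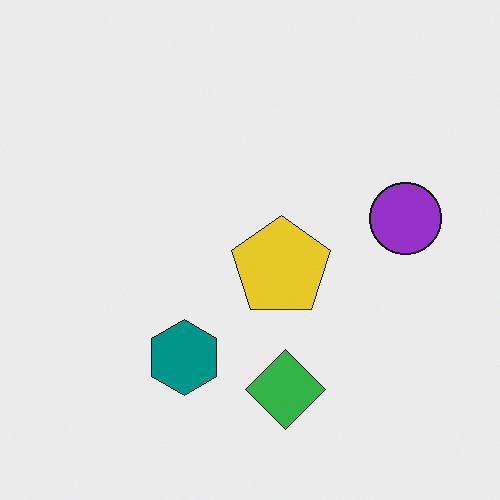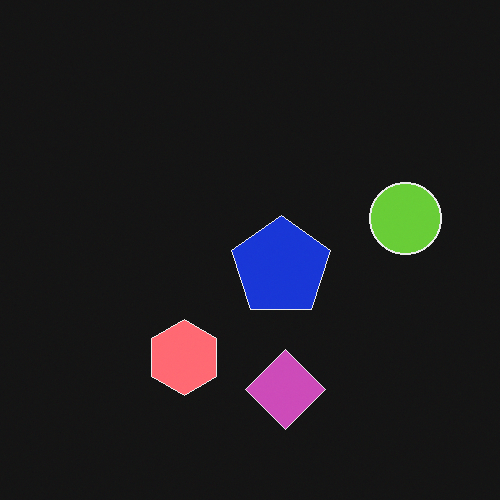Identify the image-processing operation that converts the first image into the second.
Color-inverted (negative).

The light background has become dark and every shape's color is its complement — a photographic negative.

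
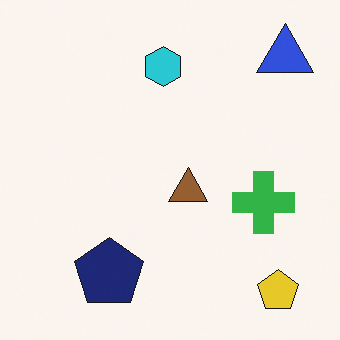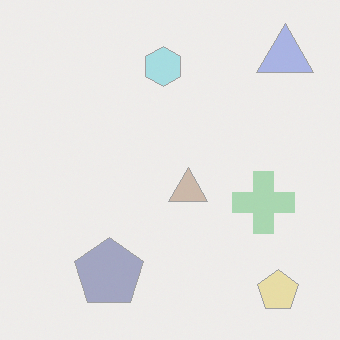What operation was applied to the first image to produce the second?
This is the original image washed out (contrast reduced).

Tones are pushed toward mid-grey across the whole image — a global contrast change.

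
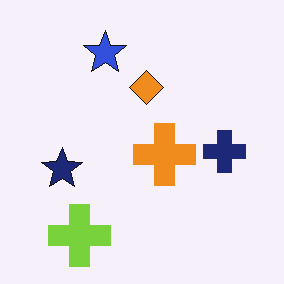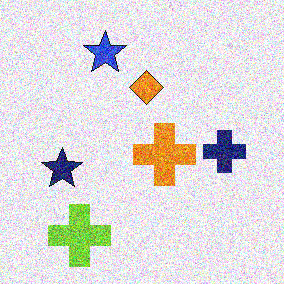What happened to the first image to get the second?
It was degraded with strong gaussian noise.

Random speckle covers the whole image, including the flat background.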